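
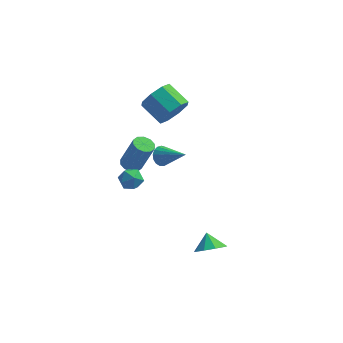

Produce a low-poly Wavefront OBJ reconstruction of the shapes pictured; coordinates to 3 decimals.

v -1.471 2.944 1.583
v -0.78 3.372 2.216
v -1.918 4.184 2.909
v -2.609 3.756 2.277
v -0.884 3.79 1.555
v -2.022 4.602 2.248
v -1.332 3.712 0.911
v -2.47 4.524 1.604
v -1.862 3.184 0.661
v -2.999 3.996 1.354
v -2.162 2.516 0.951
v -3.3 3.328 1.644
v -2.058 2.098 1.612
v -3.196 2.91 2.305
v -1.61 2.176 2.256
v -2.748 2.988 2.949
v -1.081 2.704 2.506
v -2.218 3.516 3.199
v -1.845 0.82 -0.251
v -1.427 1.021 -0.692
v -0.475 0.08 0.711
v -1.442 1.253 -0.493
v -1.548 1.386 -0.238
v -1.723 1.39 0.013
v -1.926 1.262 0.204
v -2.11 1.033 0.291
v -2.234 0.756 0.254
v -2.268 0.492 0.101
v -2.206 0.304 -0.133
v -2.061 0.234 -0.393
v -1.867 0.298 -0.621
v -1.667 0.481 -0.764
v -1.509 0.742 -0.79
v 1.307 -3.522 -3.621
v 2.051 -3.665 -3.173
v 1.013 -2.858 -2.919
v 2.13 -3.216 -3.565
v 1.824 -2.91 -3.984
v 1.277 -2.89 -4.232
v 0.743 -3.166 -4.195
v 0.474 -3.609 -3.889
v 0.594 -4.011 -3.457
v 1.049 -4.184 -3.102
v 1.624 -4.048 -2.99
v -3.579 0.206 -1.984
v -2.928 0.354 -1.626
v -3.732 -0.794 -1.294
v -3.081 -0.646 -0.936
v -3.681 -0.196 -0.832
v -3.586 0.422 -1.258
v -3.074 -0.862 -1.662
v -2.979 -0.244 -2.088
v -2.616 -0.306 -1.427
v -2.991 0.105 -0.914
v -3.669 -0.545 -2.006
v -4.044 -0.134 -1.493
v -3.543 1.11 -1.436
v -3.024 1.411 -1.629
v -2.299 1.351 0.223
v -2.817 1.05 0.416
v -3.285 1.679 -1.519
v -2.559 1.618 0.333
v -3.644 1.729 -1.376
v -2.918 1.669 0.476
v -3.964 1.543 -1.257
v -3.238 1.483 0.595
v -4.124 1.192 -1.206
v -3.398 1.131 0.646
v -4.061 0.809 -1.243
v -3.336 0.749 0.609
v -3.801 0.542 -1.353
v -3.075 0.481 0.499
v -3.442 0.491 -1.496
v -2.716 0.431 0.356
v -3.122 0.677 -1.615
v -2.396 0.617 0.237
v -2.962 1.029 -1.666
v -2.236 0.968 0.186
f 2 1 5
f 2 5 3
f 3 5 6
f 3 6 4
f 5 1 7
f 5 7 6
f 6 7 8
f 6 8 4
f 7 1 9
f 7 9 8
f 8 9 10
f 8 10 4
f 9 1 11
f 9 11 10
f 10 11 12
f 10 12 4
f 11 1 13
f 11 13 12
f 12 13 14
f 12 14 4
f 13 1 15
f 13 15 14
f 14 15 16
f 14 16 4
f 15 1 17
f 15 17 16
f 16 17 18
f 16 18 4
f 17 1 2
f 17 2 18
f 18 2 3
f 18 3 4
f 20 19 22
f 20 22 21
f 22 19 23
f 22 23 21
f 23 19 24
f 23 24 21
f 24 19 25
f 24 25 21
f 25 19 26
f 25 26 21
f 26 19 27
f 26 27 21
f 27 19 28
f 27 28 21
f 28 19 29
f 28 29 21
f 29 19 30
f 29 30 21
f 30 19 31
f 30 31 21
f 31 19 32
f 31 32 21
f 32 19 33
f 32 33 21
f 33 19 20
f 33 20 21
f 35 34 37
f 35 37 36
f 37 34 38
f 37 38 36
f 38 34 39
f 38 39 36
f 39 34 40
f 39 40 36
f 40 34 41
f 40 41 36
f 41 34 42
f 41 42 36
f 42 34 43
f 42 43 36
f 43 34 44
f 43 44 36
f 44 34 35
f 44 35 36
f 45 56 50
f 45 50 46
f 45 46 52
f 45 52 55
f 45 55 56
f 46 50 54
f 50 56 49
f 56 55 47
f 55 52 51
f 52 46 53
f 48 54 49
f 48 49 47
f 48 47 51
f 48 51 53
f 48 53 54
f 49 54 50
f 47 49 56
f 51 47 55
f 53 51 52
f 54 53 46
f 58 57 61
f 58 61 59
f 59 61 62
f 59 62 60
f 61 57 63
f 61 63 62
f 62 63 64
f 62 64 60
f 63 57 65
f 63 65 64
f 64 65 66
f 64 66 60
f 65 57 67
f 65 67 66
f 66 67 68
f 66 68 60
f 67 57 69
f 67 69 68
f 68 69 70
f 68 70 60
f 69 57 71
f 69 71 70
f 70 71 72
f 70 72 60
f 71 57 73
f 71 73 72
f 72 73 74
f 72 74 60
f 73 57 75
f 73 75 74
f 74 75 76
f 74 76 60
f 75 57 77
f 75 77 76
f 76 77 78
f 76 78 60
f 77 57 58
f 77 58 78
f 78 58 59
f 78 59 60



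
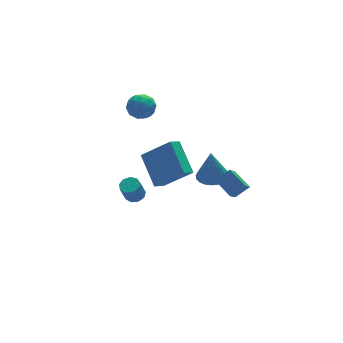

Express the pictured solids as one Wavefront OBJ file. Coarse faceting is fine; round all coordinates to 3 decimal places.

v -3.399 1.885 -4.3
v -2.896 2.072 -4.081
v -3.298 1.863 -2.98
v -3.801 1.675 -3.2
v -3.149 2.375 -4.116
v -3.552 2.166 -3.016
v -3.52 2.448 -4.237
v -3.922 2.239 -3.137
v -3.834 2.258 -4.388
v -4.236 2.049 -3.288
v -3.944 1.893 -4.498
v -4.346 1.684 -3.397
v -3.799 1.524 -4.515
v -4.202 1.315 -3.415
v -3.467 1.324 -4.432
v -3.869 1.115 -3.331
v -3.103 1.386 -4.287
v -3.505 1.177 -3.187
v -2.877 1.681 -4.148
v -3.28 1.472 -3.048
v -0.184 -0.822 -1.833
v 0.668 -0.605 -1.785
v -0.296 -0.798 0.033
v 0.52 -0.295 -1.798
v 0.266 -0.066 -1.816
v -0.057 0.049 -1.837
v -0.4 0.031 -1.857
v -0.709 -0.117 -1.874
v -0.939 -0.372 -1.884
v -1.053 -0.695 -1.887
v -1.036 -1.038 -1.882
v -0.888 -1.348 -1.869
v -0.634 -1.578 -1.851
v -0.311 -1.693 -1.83
v 0.032 -1.675 -1.81
v 0.341 -1.527 -1.793
v 0.571 -1.272 -1.782
v 0.685 -0.948 -1.779
v -2.183 0.903 -3.253
v -2.842 0.642 -2.862
v -2.153 2.661 -2.033
v -2.813 2.4 -1.642
v -0.947 -0.1 -1.838
v -1.607 -0.361 -1.447
v -0.918 1.658 -0.618
v -1.577 1.397 -0.227
v -2.457 4.329 1.604
v -2.006 4.368 0.882
v -2.414 2.952 1.558
v -1.963 2.991 0.836
v -1.613 3.241 1.571
v -1.64 4.092 1.6
v -2.78 3.228 0.84
v -2.807 4.079 0.869
v -2.206 3.687 0.41
v -1.484 3.695 0.863
v -2.936 3.625 1.577
v -2.214 3.633 2.03
v -2.236 4.469 1.247
v -2.184 2.851 1.193
v -1.979 2.998 1.625
v -1.713 3.02 1.201
v -2.02 4.307 1.669
v -1.755 4.33 1.245
v -1.524 3.667 1.65
v -2.665 2.99 1.195
v -2.4 3.013 0.771
v -2.707 4.3 1.239
v -2.441 4.322 0.815
v -2.896 3.653 0.79
v -2.088 4.092 0.546
v -2.062 3.283 0.519
v -2.543 3.422 0.521
v -2.559 3.922 0.538
v -1.663 4.096 0.811
v -1.638 3.287 0.784
v -1.432 3.434 1.216
v -1.448 3.934 1.233
v -1.781 3.697 0.534
v -2.782 4.033 1.656
v -2.757 3.224 1.629
v -2.972 3.386 1.207
v -2.988 3.886 1.224
v -2.358 4.037 1.921
v -2.332 3.228 1.894
v -1.861 3.398 1.902
v -1.877 3.898 1.919
v -2.639 3.623 1.906
v -0.86 -4.164 -0.626
v -0.057 -4.209 -0.066
v -1.205 -3.123 -0.049
v -0.402 -3.167 0.511
v -0.218 -3.473 -1.491
v 0.585 -3.517 -0.931
v -0.563 -2.431 -0.914
v 0.24 -2.476 -0.354
f 2 1 5
f 2 5 3
f 3 5 6
f 3 6 4
f 5 1 7
f 5 7 6
f 6 7 8
f 6 8 4
f 7 1 9
f 7 9 8
f 8 9 10
f 8 10 4
f 9 1 11
f 9 11 10
f 10 11 12
f 10 12 4
f 11 1 13
f 11 13 12
f 12 13 14
f 12 14 4
f 13 1 15
f 13 15 14
f 14 15 16
f 14 16 4
f 15 1 17
f 15 17 16
f 16 17 18
f 16 18 4
f 17 1 19
f 17 19 18
f 18 19 20
f 18 20 4
f 19 1 2
f 19 2 20
f 20 2 3
f 20 3 4
f 22 21 24
f 22 24 23
f 24 21 25
f 24 25 23
f 25 21 26
f 25 26 23
f 26 21 27
f 26 27 23
f 27 21 28
f 27 28 23
f 28 21 29
f 28 29 23
f 29 21 30
f 29 30 23
f 30 21 31
f 30 31 23
f 31 21 32
f 31 32 23
f 32 21 33
f 32 33 23
f 33 21 34
f 33 34 23
f 34 21 35
f 34 35 23
f 35 21 36
f 35 36 23
f 36 21 37
f 36 37 23
f 37 21 38
f 37 38 23
f 38 21 22
f 38 22 23
f 40 42 39
f 43 40 39
f 39 42 41
f 41 43 39
f 40 46 42
f 44 40 43
f 44 46 40
f 42 46 41
f 45 43 41
f 41 46 45
f 45 44 43
f 46 44 45
f 47 84 63
f 84 58 87
f 63 87 52
f 84 87 63
f 47 63 59
f 63 52 64
f 59 64 48
f 63 64 59
f 47 59 68
f 59 48 69
f 68 69 54
f 59 69 68
f 47 68 80
f 68 54 83
f 80 83 57
f 68 83 80
f 47 80 84
f 80 57 88
f 84 88 58
f 80 88 84
f 48 64 75
f 64 52 78
f 75 78 56
f 64 78 75
f 52 87 65
f 87 58 86
f 65 86 51
f 87 86 65
f 58 88 85
f 88 57 81
f 85 81 49
f 88 81 85
f 57 83 82
f 83 54 70
f 82 70 53
f 83 70 82
f 54 69 74
f 69 48 71
f 74 71 55
f 69 71 74
f 50 76 62
f 76 56 77
f 62 77 51
f 76 77 62
f 50 62 60
f 62 51 61
f 60 61 49
f 62 61 60
f 50 60 67
f 60 49 66
f 67 66 53
f 60 66 67
f 50 67 72
f 67 53 73
f 72 73 55
f 67 73 72
f 50 72 76
f 72 55 79
f 76 79 56
f 72 79 76
f 51 77 65
f 77 56 78
f 65 78 52
f 77 78 65
f 49 61 85
f 61 51 86
f 85 86 58
f 61 86 85
f 53 66 82
f 66 49 81
f 82 81 57
f 66 81 82
f 55 73 74
f 73 53 70
f 74 70 54
f 73 70 74
f 56 79 75
f 79 55 71
f 75 71 48
f 79 71 75
f 90 92 89
f 93 90 89
f 89 92 91
f 91 93 89
f 90 96 92
f 94 90 93
f 94 96 90
f 92 96 91
f 95 93 91
f 91 96 95
f 95 94 93
f 96 94 95



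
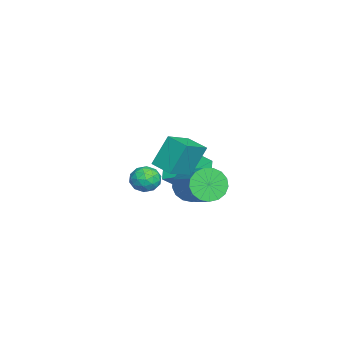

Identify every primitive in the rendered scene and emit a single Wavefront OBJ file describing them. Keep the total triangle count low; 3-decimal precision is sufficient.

v -2.91 -0.93 -2.342
v -2.623 -1.363 -1.763
v -3.937 -1.657 -2.377
v -3.65 -2.09 -1.798
v -3.878 -1.359 -1.66
v -3.243 -0.91 -1.639
v -3.317 -2.11 -2.501
v -2.682 -1.661 -2.48
v -2.874 -2.093 -1.861
v -3.221 -1.628 -1.342
v -3.339 -1.392 -2.798
v -3.686 -0.927 -2.279
v -2.676 -1.082 -2.05
v -3.884 -1.938 -2.09
v -4.018 -1.508 -2.009
v -3.849 -1.762 -1.669
v -3.041 -0.816 -1.977
v -2.872 -1.071 -1.636
v -3.609 -1.068 -1.576
v -3.688 -1.949 -2.504
v -3.519 -2.204 -2.163
v -2.711 -1.258 -2.471
v -2.542 -1.512 -2.131
v -2.951 -1.952 -2.564
v -2.655 -1.766 -1.767
v -3.259 -2.194 -1.787
v -3.063 -2.205 -2.201
v -2.69 -1.941 -2.188
v -2.859 -1.493 -1.462
v -3.462 -1.921 -1.482
v -3.596 -1.491 -1.401
v -3.223 -1.227 -1.389
v -3.007 -1.922 -1.519
v -3.098 -1.099 -2.658
v -3.701 -1.527 -2.678
v -3.337 -1.793 -2.751
v -2.964 -1.529 -2.739
v -3.301 -0.826 -2.353
v -3.905 -1.254 -2.373
v -3.87 -1.079 -1.952
v -3.497 -0.815 -1.939
v -3.553 -1.098 -2.621
v 0.733 1.117 -0.17
v 1.309 0.822 -0.796
v 2.643 1.727 0.005
v 2.067 2.023 0.63
v 1.158 1.19 -0.96
v 2.492 2.095 -0.16
v 0.91 1.542 -0.944
v 2.243 2.447 -0.143
v 0.621 1.796 -0.751
v 1.955 2.701 0.05
v 0.358 1.895 -0.424
v 1.691 2.8 0.376
v 0.181 1.816 -0.04
v 1.514 2.721 0.761
v 0.13 1.576 0.315
v 1.464 2.482 1.116
v 0.218 1.232 0.558
v 1.551 2.137 1.359
v 0.423 0.861 0.635
v 1.757 1.767 1.436
v 0.7 0.549 0.527
v 2.034 1.455 1.328
v 0.984 0.367 0.259
v 2.318 1.273 1.06
v 1.211 0.357 -0.107
v 2.545 1.263 0.694
v 1.328 0.521 -0.488
v 2.662 1.427 0.313
v -3.455 0.582 -1.037
v -2.182 -0.452 0.354
v -3.135 1.545 -0.614
v -1.862 0.512 0.777
v -2.178 0.648 -2.157
v -0.905 -0.385 -0.766
v -1.858 1.612 -1.734
v -0.585 0.578 -0.343
v 1.426 0.386 1.329
v 1.009 1.013 2.775
v 2.052 1.257 1.132
v 1.635 1.884 2.578
v 2.585 -0.304 1.962
v 2.168 0.323 3.408
v 3.211 0.567 1.765
v 2.794 1.194 3.211
f 1 38 17
f 38 12 41
f 17 41 6
f 38 41 17
f 1 17 13
f 17 6 18
f 13 18 2
f 17 18 13
f 1 13 22
f 13 2 23
f 22 23 8
f 13 23 22
f 1 22 34
f 22 8 37
f 34 37 11
f 22 37 34
f 1 34 38
f 34 11 42
f 38 42 12
f 34 42 38
f 2 18 29
f 18 6 32
f 29 32 10
f 18 32 29
f 6 41 19
f 41 12 40
f 19 40 5
f 41 40 19
f 12 42 39
f 42 11 35
f 39 35 3
f 42 35 39
f 11 37 36
f 37 8 24
f 36 24 7
f 37 24 36
f 8 23 28
f 23 2 25
f 28 25 9
f 23 25 28
f 4 30 16
f 30 10 31
f 16 31 5
f 30 31 16
f 4 16 14
f 16 5 15
f 14 15 3
f 16 15 14
f 4 14 21
f 14 3 20
f 21 20 7
f 14 20 21
f 4 21 26
f 21 7 27
f 26 27 9
f 21 27 26
f 4 26 30
f 26 9 33
f 30 33 10
f 26 33 30
f 5 31 19
f 31 10 32
f 19 32 6
f 31 32 19
f 3 15 39
f 15 5 40
f 39 40 12
f 15 40 39
f 7 20 36
f 20 3 35
f 36 35 11
f 20 35 36
f 9 27 28
f 27 7 24
f 28 24 8
f 27 24 28
f 10 33 29
f 33 9 25
f 29 25 2
f 33 25 29
f 44 43 47
f 44 47 45
f 45 47 48
f 45 48 46
f 47 43 49
f 47 49 48
f 48 49 50
f 48 50 46
f 49 43 51
f 49 51 50
f 50 51 52
f 50 52 46
f 51 43 53
f 51 53 52
f 52 53 54
f 52 54 46
f 53 43 55
f 53 55 54
f 54 55 56
f 54 56 46
f 55 43 57
f 55 57 56
f 56 57 58
f 56 58 46
f 57 43 59
f 57 59 58
f 58 59 60
f 58 60 46
f 59 43 61
f 59 61 60
f 60 61 62
f 60 62 46
f 61 43 63
f 61 63 62
f 62 63 64
f 62 64 46
f 63 43 65
f 63 65 64
f 64 65 66
f 64 66 46
f 65 43 67
f 65 67 66
f 66 67 68
f 66 68 46
f 67 43 69
f 67 69 68
f 68 69 70
f 68 70 46
f 69 43 44
f 69 44 70
f 70 44 45
f 70 45 46
f 72 74 71
f 75 72 71
f 71 74 73
f 73 75 71
f 72 78 74
f 76 72 75
f 76 78 72
f 74 78 73
f 77 75 73
f 73 78 77
f 77 76 75
f 78 76 77
f 80 82 79
f 83 80 79
f 79 82 81
f 81 83 79
f 80 86 82
f 84 80 83
f 84 86 80
f 82 86 81
f 85 83 81
f 81 86 85
f 85 84 83
f 86 84 85



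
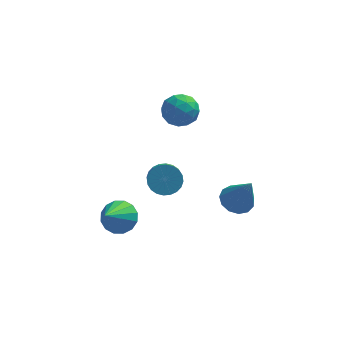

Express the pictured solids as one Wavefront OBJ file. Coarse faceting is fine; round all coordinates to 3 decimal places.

v -1.257 4.446 -2.249
v -0.461 4.398 -2.314
v -0.447 3.126 -1.217
v -1.243 3.174 -1.151
v -0.491 4.601 -2.079
v -0.477 3.329 -0.981
v -0.637 4.78 -1.869
v -0.623 3.508 -0.772
v -0.878 4.908 -1.718
v -0.864 3.637 -0.62
v -1.176 4.966 -1.647
v -1.162 3.695 -0.549
v -1.487 4.945 -1.667
v -1.473 3.673 -0.57
v -1.763 4.848 -1.777
v -1.749 3.576 -0.679
v -1.961 4.689 -1.958
v -1.947 3.417 -0.86
v -2.053 4.494 -2.183
v -2.039 3.222 -1.086
v -2.023 4.291 -2.419
v -2.009 3.019 -1.321
v -1.877 4.112 -2.628
v -1.863 2.84 -1.531
v -1.636 3.983 -2.78
v -1.622 2.712 -1.682
v -1.338 3.925 -2.851
v -1.324 2.654 -1.753
v -1.027 3.947 -2.83
v -1.013 2.675 -1.733
v -0.751 4.044 -2.721
v -0.737 2.772 -1.623
v -0.553 4.203 -2.54
v -0.539 2.931 -1.442
v -3.264 1.98 -2.628
v -2.456 1.952 -2.307
v -3.856 0.7 -1.252
v -2.659 2.286 -2.083
v -3.024 2.538 -2.005
v -3.453 2.641 -2.094
v -3.832 2.566 -2.326
v -4.059 2.335 -2.639
v -4.072 2.009 -2.949
v -3.87 1.675 -3.173
v -3.505 1.422 -3.25
v -3.075 1.32 -3.161
v -2.697 1.394 -2.929
v -2.47 1.626 -2.616
v -0.916 4.487 3.521
v -0.336 4.573 2.846
v -0.804 3.047 3.434
v -0.224 3.133 2.759
v 0.012 3.379 3.586
v -0.057 4.269 3.639
v -1.083 3.351 2.641
v -1.152 4.241 2.694
v -0.439 3.871 2.302
v 0.238 3.888 2.886
v -1.378 3.732 3.394
v -0.701 3.749 3.978
v -0.636 4.656 3.191
v -0.504 2.964 3.089
v -0.366 3.109 3.574
v -0.025 3.159 3.178
v -0.472 4.477 3.657
v -0.131 4.528 3.261
v 0.073 3.826 3.695
v -1.009 3.092 3.019
v -0.668 3.143 2.623
v -1.115 4.461 3.102
v -0.774 4.511 2.706
v -1.213 3.794 2.585
v -0.355 4.294 2.475
v -0.29 3.448 2.424
v -0.794 3.576 2.354
v -0.835 4.099 2.386
v 0.042 4.304 2.818
v 0.108 3.458 2.767
v 0.247 3.603 3.253
v 0.206 4.125 3.284
v -0.018 3.892 2.499
v -1.248 4.162 3.513
v -1.182 3.316 3.462
v -1.346 3.495 2.996
v -1.387 4.017 3.027
v -0.85 4.172 3.856
v -0.785 3.326 3.805
v -0.305 3.521 3.894
v -0.346 4.044 3.926
v -1.122 3.728 3.781
v 1.781 0.85 -0.357
v 2.224 0.296 -0.704
v 2.339 0.21 1.377
v 2.485 0.653 -0.656
v 2.522 1.073 -0.513
v 2.324 1.422 -0.321
v 1.953 1.589 -0.14
v 1.528 1.522 -0.027
v 1.183 1.241 -0.02
v 1.027 0.836 -0.119
v 1.111 0.435 -0.294
v 1.408 0.166 -0.489
v 1.823 0.114 -0.641
f 2 1 5
f 2 5 3
f 3 5 6
f 3 6 4
f 5 1 7
f 5 7 6
f 6 7 8
f 6 8 4
f 7 1 9
f 7 9 8
f 8 9 10
f 8 10 4
f 9 1 11
f 9 11 10
f 10 11 12
f 10 12 4
f 11 1 13
f 11 13 12
f 12 13 14
f 12 14 4
f 13 1 15
f 13 15 14
f 14 15 16
f 14 16 4
f 15 1 17
f 15 17 16
f 16 17 18
f 16 18 4
f 17 1 19
f 17 19 18
f 18 19 20
f 18 20 4
f 19 1 21
f 19 21 20
f 20 21 22
f 20 22 4
f 21 1 23
f 21 23 22
f 22 23 24
f 22 24 4
f 23 1 25
f 23 25 24
f 24 25 26
f 24 26 4
f 25 1 27
f 25 27 26
f 26 27 28
f 26 28 4
f 27 1 29
f 27 29 28
f 28 29 30
f 28 30 4
f 29 1 31
f 29 31 30
f 30 31 32
f 30 32 4
f 31 1 33
f 31 33 32
f 32 33 34
f 32 34 4
f 33 1 2
f 33 2 34
f 34 2 3
f 34 3 4
f 36 35 38
f 36 38 37
f 38 35 39
f 38 39 37
f 39 35 40
f 39 40 37
f 40 35 41
f 40 41 37
f 41 35 42
f 41 42 37
f 42 35 43
f 42 43 37
f 43 35 44
f 43 44 37
f 44 35 45
f 44 45 37
f 45 35 46
f 45 46 37
f 46 35 47
f 46 47 37
f 47 35 48
f 47 48 37
f 48 35 36
f 48 36 37
f 49 86 65
f 86 60 89
f 65 89 54
f 86 89 65
f 49 65 61
f 65 54 66
f 61 66 50
f 65 66 61
f 49 61 70
f 61 50 71
f 70 71 56
f 61 71 70
f 49 70 82
f 70 56 85
f 82 85 59
f 70 85 82
f 49 82 86
f 82 59 90
f 86 90 60
f 82 90 86
f 50 66 77
f 66 54 80
f 77 80 58
f 66 80 77
f 54 89 67
f 89 60 88
f 67 88 53
f 89 88 67
f 60 90 87
f 90 59 83
f 87 83 51
f 90 83 87
f 59 85 84
f 85 56 72
f 84 72 55
f 85 72 84
f 56 71 76
f 71 50 73
f 76 73 57
f 71 73 76
f 52 78 64
f 78 58 79
f 64 79 53
f 78 79 64
f 52 64 62
f 64 53 63
f 62 63 51
f 64 63 62
f 52 62 69
f 62 51 68
f 69 68 55
f 62 68 69
f 52 69 74
f 69 55 75
f 74 75 57
f 69 75 74
f 52 74 78
f 74 57 81
f 78 81 58
f 74 81 78
f 53 79 67
f 79 58 80
f 67 80 54
f 79 80 67
f 51 63 87
f 63 53 88
f 87 88 60
f 63 88 87
f 55 68 84
f 68 51 83
f 84 83 59
f 68 83 84
f 57 75 76
f 75 55 72
f 76 72 56
f 75 72 76
f 58 81 77
f 81 57 73
f 77 73 50
f 81 73 77
f 92 91 94
f 92 94 93
f 94 91 95
f 94 95 93
f 95 91 96
f 95 96 93
f 96 91 97
f 96 97 93
f 97 91 98
f 97 98 93
f 98 91 99
f 98 99 93
f 99 91 100
f 99 100 93
f 100 91 101
f 100 101 93
f 101 91 102
f 101 102 93
f 102 91 103
f 102 103 93
f 103 91 92
f 103 92 93



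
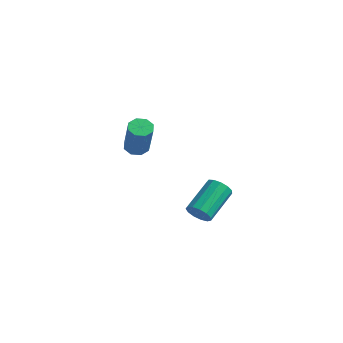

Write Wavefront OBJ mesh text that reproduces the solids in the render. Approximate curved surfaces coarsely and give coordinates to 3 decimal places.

v -2.433 0.14 -2.162
v -2.14 0.438 -2.711
v -2.235 2.198 -1.807
v -2.527 1.9 -1.258
v -2.524 0.449 -2.772
v -2.619 2.208 -1.868
v -2.879 0.362 -2.639
v -2.974 2.121 -1.736
v -3.092 0.204 -2.355
v -3.187 1.963 -1.451
v -3.096 0.026 -2.009
v -3.191 1.785 -1.105
v -2.889 -0.115 -1.712
v -2.984 1.644 -0.808
v -2.537 -0.176 -1.558
v -2.632 1.583 -0.654
v -2.152 -0.136 -1.595
v -2.247 1.623 -0.691
v -1.856 -0.008 -1.812
v -1.951 1.751 -0.909
v -1.743 0.167 -2.141
v -1.838 1.926 -1.237
v -1.849 0.333 -2.476
v -1.944 2.092 -1.572
v -4.211 -2.165 2.922
v -3.902 -1.639 2.95
v -3.26 -2.11 4.686
v -3.569 -2.635 4.658
v -4.335 -1.601 3.121
v -3.693 -2.072 4.857
v -4.696 -1.893 3.175
v -4.053 -2.364 4.911
v -4.772 -2.344 3.081
v -4.13 -2.815 4.817
v -4.52 -2.69 2.894
v -3.878 -3.161 4.63
v -4.087 -2.728 2.723
v -3.445 -3.199 4.459
v -3.727 -2.436 2.669
v -3.084 -2.907 4.405
v -3.65 -1.985 2.763
v -3.008 -2.456 4.499
f 2 1 5
f 2 5 3
f 3 5 6
f 3 6 4
f 5 1 7
f 5 7 6
f 6 7 8
f 6 8 4
f 7 1 9
f 7 9 8
f 8 9 10
f 8 10 4
f 9 1 11
f 9 11 10
f 10 11 12
f 10 12 4
f 11 1 13
f 11 13 12
f 12 13 14
f 12 14 4
f 13 1 15
f 13 15 14
f 14 15 16
f 14 16 4
f 15 1 17
f 15 17 16
f 16 17 18
f 16 18 4
f 17 1 19
f 17 19 18
f 18 19 20
f 18 20 4
f 19 1 21
f 19 21 20
f 20 21 22
f 20 22 4
f 21 1 23
f 21 23 22
f 22 23 24
f 22 24 4
f 23 1 2
f 23 2 24
f 24 2 3
f 24 3 4
f 26 25 29
f 26 29 27
f 27 29 30
f 27 30 28
f 29 25 31
f 29 31 30
f 30 31 32
f 30 32 28
f 31 25 33
f 31 33 32
f 32 33 34
f 32 34 28
f 33 25 35
f 33 35 34
f 34 35 36
f 34 36 28
f 35 25 37
f 35 37 36
f 36 37 38
f 36 38 28
f 37 25 39
f 37 39 38
f 38 39 40
f 38 40 28
f 39 25 41
f 39 41 40
f 40 41 42
f 40 42 28
f 41 25 26
f 41 26 42
f 42 26 27
f 42 27 28



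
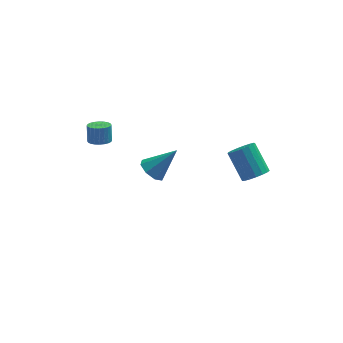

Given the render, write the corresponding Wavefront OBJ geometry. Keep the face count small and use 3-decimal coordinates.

v -0.707 2.407 -4.354
v -0.254 3.039 -4.845
v 0.787 2.553 -2.786
v -0.733 3.324 -4.415
v -1.197 3.072 -3.949
v -1.374 2.43 -3.72
v -1.16 1.774 -3.863
v -0.681 1.489 -4.293
v -0.217 1.741 -4.758
v -0.04 2.383 -4.987
v -3.751 2.045 -0.643
v -3.132 1.739 -0.529
v -3.089 2.21 0.497
v -3.709 2.515 0.383
v -3.055 1.976 -0.641
v -3.012 2.447 0.386
v -3.084 2.224 -0.753
v -3.041 2.694 0.273
v -3.214 2.444 -0.849
v -3.171 2.914 0.178
v -3.426 2.603 -0.913
v -3.384 3.074 0.114
v -3.688 2.677 -0.936
v -3.645 3.148 0.09
v -3.96 2.655 -0.915
v -3.917 3.126 0.112
v -4.199 2.54 -0.852
v -4.157 3.011 0.174
v -4.371 2.35 -0.757
v -4.328 2.821 0.269
v -4.448 2.113 -0.646
v -4.405 2.584 0.381
v -4.419 1.866 -0.533
v -4.376 2.336 0.493
v -4.289 1.646 -0.438
v -4.246 2.116 0.589
v -4.076 1.486 -0.374
v -4.034 1.957 0.653
v -3.815 1.412 -0.35
v -3.772 1.883 0.676
v -3.543 1.434 -0.372
v -3.5 1.905 0.655
v -3.303 1.549 -0.434
v -3.261 2.02 0.592
v 4.261 -3.247 0.169
v 5.029 -2.937 0.218
v 4.427 -1.662 1.58
v 3.659 -1.973 1.531
v 4.856 -2.718 -0.064
v 4.254 -1.443 1.298
v 4.546 -2.619 -0.293
v 3.944 -1.345 1.069
v 4.171 -2.665 -0.416
v 3.569 -1.39 0.946
v 3.817 -2.844 -0.405
v 3.215 -1.57 0.957
v 3.564 -3.116 -0.262
v 2.962 -1.841 1.1
v 3.471 -3.417 -0.021
v 2.869 -2.143 1.341
v 3.559 -3.68 0.264
v 2.957 -2.405 1.626
v 3.808 -3.844 0.527
v 3.206 -2.569 1.889
v 4.16 -3.871 0.708
v 3.559 -2.596 2.07
v 4.536 -3.755 0.766
v 3.934 -2.48 2.127
v 4.849 -3.523 0.687
v 4.247 -2.248 2.048
v 5.027 -3.228 0.489
v 4.425 -1.953 1.851
f 2 1 4
f 2 4 3
f 4 1 5
f 4 5 3
f 5 1 6
f 5 6 3
f 6 1 7
f 6 7 3
f 7 1 8
f 7 8 3
f 8 1 9
f 8 9 3
f 9 1 10
f 9 10 3
f 10 1 2
f 10 2 3
f 12 11 15
f 12 15 13
f 13 15 16
f 13 16 14
f 15 11 17
f 15 17 16
f 16 17 18
f 16 18 14
f 17 11 19
f 17 19 18
f 18 19 20
f 18 20 14
f 19 11 21
f 19 21 20
f 20 21 22
f 20 22 14
f 21 11 23
f 21 23 22
f 22 23 24
f 22 24 14
f 23 11 25
f 23 25 24
f 24 25 26
f 24 26 14
f 25 11 27
f 25 27 26
f 26 27 28
f 26 28 14
f 27 11 29
f 27 29 28
f 28 29 30
f 28 30 14
f 29 11 31
f 29 31 30
f 30 31 32
f 30 32 14
f 31 11 33
f 31 33 32
f 32 33 34
f 32 34 14
f 33 11 35
f 33 35 34
f 34 35 36
f 34 36 14
f 35 11 37
f 35 37 36
f 36 37 38
f 36 38 14
f 37 11 39
f 37 39 38
f 38 39 40
f 38 40 14
f 39 11 41
f 39 41 40
f 40 41 42
f 40 42 14
f 41 11 43
f 41 43 42
f 42 43 44
f 42 44 14
f 43 11 12
f 43 12 44
f 44 12 13
f 44 13 14
f 46 45 49
f 46 49 47
f 47 49 50
f 47 50 48
f 49 45 51
f 49 51 50
f 50 51 52
f 50 52 48
f 51 45 53
f 51 53 52
f 52 53 54
f 52 54 48
f 53 45 55
f 53 55 54
f 54 55 56
f 54 56 48
f 55 45 57
f 55 57 56
f 56 57 58
f 56 58 48
f 57 45 59
f 57 59 58
f 58 59 60
f 58 60 48
f 59 45 61
f 59 61 60
f 60 61 62
f 60 62 48
f 61 45 63
f 61 63 62
f 62 63 64
f 62 64 48
f 63 45 65
f 63 65 64
f 64 65 66
f 64 66 48
f 65 45 67
f 65 67 66
f 66 67 68
f 66 68 48
f 67 45 69
f 67 69 68
f 68 69 70
f 68 70 48
f 69 45 71
f 69 71 70
f 70 71 72
f 70 72 48
f 71 45 46
f 71 46 72
f 72 46 47
f 72 47 48



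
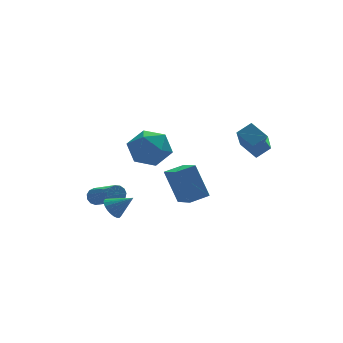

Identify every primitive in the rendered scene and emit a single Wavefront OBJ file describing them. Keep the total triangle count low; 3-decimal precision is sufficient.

v -3.372 4.535 -4.044
v -2.959 4.46 -4.383
v -2.434 2.61 -3.335
v -2.848 2.685 -2.996
v -2.85 4.623 -4.15
v -2.326 2.773 -3.102
v -2.907 4.758 -3.883
v -2.383 2.907 -2.836
v -3.112 4.822 -3.667
v -2.588 2.971 -2.62
v -3.399 4.795 -3.571
v -2.875 2.945 -2.524
v -3.678 4.686 -3.625
v -3.154 2.835 -2.578
v -3.86 4.528 -3.812
v -3.336 2.678 -2.764
v -3.886 4.373 -4.072
v -3.362 2.523 -3.025
v -3.75 4.27 -4.324
v -3.226 2.419 -3.276
v -3.493 4.25 -4.486
v -2.969 2.4 -3.439
v -3.198 4.322 -4.508
v -2.674 2.471 -3.461
v -0.796 -2.328 -1.417
v -1.249 -1.595 0.333
v -0.946 -1.03 -1.999
v -1.398 -0.297 -0.25
v 0.258 -2.123 -1.23
v -0.194 -1.39 0.519
v 0.109 -0.825 -1.813
v -0.344 -0.092 -0.063
v -3.71 0.615 -2.809
v -3.48 0.221 -3.3
v -2.79 0.185 -2.031
v -3.342 0.44 -3.341
v -3.261 0.685 -3.302
v -3.248 0.92 -3.187
v -3.305 1.108 -3.015
v -3.424 1.221 -2.812
v -3.587 1.242 -2.608
v -3.768 1.168 -2.435
v -3.941 1.009 -2.319
v -4.078 0.791 -2.277
v -4.159 0.546 -2.317
v -4.172 0.311 -2.431
v -4.115 0.123 -2.603
v -3.996 0.009 -2.807
v -3.833 -0.012 -3.01
v -3.652 0.063 -3.183
v 1.941 -3.3 2.365
v 1.487 -2.357 2.889
v 2.54 -2.254 1.002
v 2.087 -1.311 1.526
v 2.733 -3.169 2.814
v 2.28 -2.226 3.338
v 3.333 -2.123 1.451
v 2.879 -1.18 1.975
v -2.664 -0.226 1.704
v -2.005 -0.91 1.025
v -2.835 -1.63 2.955
v -2.176 -2.314 2.276
v -1.698 -1.4 2.823
v -1.593 -0.532 2.05
v -3.247 -2.008 1.93
v -3.142 -1.14 1.157
v -2.366 -2.011 1.165
v -1.408 -1.636 1.717
v -3.432 -0.904 2.263
v -2.474 -0.529 2.815
f 2 1 5
f 2 5 3
f 3 5 6
f 3 6 4
f 5 1 7
f 5 7 6
f 6 7 8
f 6 8 4
f 7 1 9
f 7 9 8
f 8 9 10
f 8 10 4
f 9 1 11
f 9 11 10
f 10 11 12
f 10 12 4
f 11 1 13
f 11 13 12
f 12 13 14
f 12 14 4
f 13 1 15
f 13 15 14
f 14 15 16
f 14 16 4
f 15 1 17
f 15 17 16
f 16 17 18
f 16 18 4
f 17 1 19
f 17 19 18
f 18 19 20
f 18 20 4
f 19 1 21
f 19 21 20
f 20 21 22
f 20 22 4
f 21 1 23
f 21 23 22
f 22 23 24
f 22 24 4
f 23 1 2
f 23 2 24
f 24 2 3
f 24 3 4
f 26 28 25
f 29 26 25
f 25 28 27
f 27 29 25
f 26 32 28
f 30 26 29
f 30 32 26
f 28 32 27
f 31 29 27
f 27 32 31
f 31 30 29
f 32 30 31
f 34 33 36
f 34 36 35
f 36 33 37
f 36 37 35
f 37 33 38
f 37 38 35
f 38 33 39
f 38 39 35
f 39 33 40
f 39 40 35
f 40 33 41
f 40 41 35
f 41 33 42
f 41 42 35
f 42 33 43
f 42 43 35
f 43 33 44
f 43 44 35
f 44 33 45
f 44 45 35
f 45 33 46
f 45 46 35
f 46 33 47
f 46 47 35
f 47 33 48
f 47 48 35
f 48 33 49
f 48 49 35
f 49 33 50
f 49 50 35
f 50 33 34
f 50 34 35
f 52 54 51
f 55 52 51
f 51 54 53
f 53 55 51
f 52 58 54
f 56 52 55
f 56 58 52
f 54 58 53
f 57 55 53
f 53 58 57
f 57 56 55
f 58 56 57
f 59 70 64
f 59 64 60
f 59 60 66
f 59 66 69
f 59 69 70
f 60 64 68
f 64 70 63
f 70 69 61
f 69 66 65
f 66 60 67
f 62 68 63
f 62 63 61
f 62 61 65
f 62 65 67
f 62 67 68
f 63 68 64
f 61 63 70
f 65 61 69
f 67 65 66
f 68 67 60



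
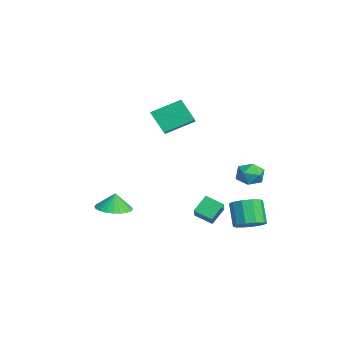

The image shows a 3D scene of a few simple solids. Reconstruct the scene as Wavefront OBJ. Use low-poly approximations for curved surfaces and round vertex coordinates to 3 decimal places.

v 1.959 3.922 0.085
v 2.389 3.707 0.775
v 1.011 2.993 0.385
v 1.441 2.778 1.075
v 1.064 3.529 1.032
v 1.65 4.103 0.846
v 1.75 2.597 0.314
v 2.336 3.171 0.128
v 2.26 2.888 0.916
v 1.836 3.464 1.36
v 1.564 3.236 -0.2
v 1.14 3.812 0.244
v -4.463 -0.836 2.844
v -2.526 -1.188 3.684
v -4.512 0.817 3.65
v -2.576 0.466 4.49
v -3.804 -0.206 1.59
v -1.868 -0.557 2.43
v -3.854 1.448 2.396
v -1.917 1.096 3.236
v 0.583 -3.553 -1.842
v 1.548 -3.329 -1.84
v 0.557 -3.447 -0.818
v 1.389 -2.979 -1.881
v 1.107 -2.717 -1.915
v 0.746 -2.582 -1.939
v 0.36 -2.595 -1.948
v 0.008 -2.754 -1.94
v -0.256 -3.034 -1.918
v -0.393 -3.394 -1.884
v -0.381 -3.778 -1.844
v -0.222 -4.128 -1.803
v 0.06 -4.39 -1.769
v 0.421 -4.525 -1.745
v 0.807 -4.512 -1.736
v 1.159 -4.353 -1.744
v 1.423 -4.072 -1.766
v 1.56 -3.713 -1.8
v 2.157 3.284 -2.86
v 2.641 3.933 -2.512
v 1.786 3.884 -1.232
v 1.303 3.236 -1.58
v 2.225 4.158 -2.781
v 1.37 4.109 -1.501
v 1.784 4.05 -3.08
v 0.929 4.001 -1.8
v 1.485 3.65 -3.295
v 0.63 3.601 -2.015
v 1.443 3.11 -3.344
v 0.588 3.061 -2.064
v 1.674 2.636 -3.208
v 0.819 2.587 -1.928
v 2.09 2.411 -2.939
v 1.235 2.362 -1.659
v 2.531 2.519 -2.64
v 1.676 2.47 -1.36
v 2.83 2.919 -2.425
v 1.975 2.87 -1.145
v 2.872 3.459 -2.376
v 2.017 3.41 -1.096
v 2.444 1.879 -1.503
v 1.96 1.047 -1.06
v 3.746 1.615 -0.576
v 3.261 0.782 -0.133
v 2.879 1.198 -2.307
v 2.394 0.365 -1.864
v 4.18 0.933 -1.38
v 3.696 0.101 -0.937
f 1 12 6
f 1 6 2
f 1 2 8
f 1 8 11
f 1 11 12
f 2 6 10
f 6 12 5
f 12 11 3
f 11 8 7
f 8 2 9
f 4 10 5
f 4 5 3
f 4 3 7
f 4 7 9
f 4 9 10
f 5 10 6
f 3 5 12
f 7 3 11
f 9 7 8
f 10 9 2
f 14 16 13
f 17 14 13
f 13 16 15
f 15 17 13
f 14 20 16
f 18 14 17
f 18 20 14
f 16 20 15
f 19 17 15
f 15 20 19
f 19 18 17
f 20 18 19
f 22 21 24
f 22 24 23
f 24 21 25
f 24 25 23
f 25 21 26
f 25 26 23
f 26 21 27
f 26 27 23
f 27 21 28
f 27 28 23
f 28 21 29
f 28 29 23
f 29 21 30
f 29 30 23
f 30 21 31
f 30 31 23
f 31 21 32
f 31 32 23
f 32 21 33
f 32 33 23
f 33 21 34
f 33 34 23
f 34 21 35
f 34 35 23
f 35 21 36
f 35 36 23
f 36 21 37
f 36 37 23
f 37 21 38
f 37 38 23
f 38 21 22
f 38 22 23
f 40 39 43
f 40 43 41
f 41 43 44
f 41 44 42
f 43 39 45
f 43 45 44
f 44 45 46
f 44 46 42
f 45 39 47
f 45 47 46
f 46 47 48
f 46 48 42
f 47 39 49
f 47 49 48
f 48 49 50
f 48 50 42
f 49 39 51
f 49 51 50
f 50 51 52
f 50 52 42
f 51 39 53
f 51 53 52
f 52 53 54
f 52 54 42
f 53 39 55
f 53 55 54
f 54 55 56
f 54 56 42
f 55 39 57
f 55 57 56
f 56 57 58
f 56 58 42
f 57 39 59
f 57 59 58
f 58 59 60
f 58 60 42
f 59 39 40
f 59 40 60
f 60 40 41
f 60 41 42
f 62 64 61
f 65 62 61
f 61 64 63
f 63 65 61
f 62 68 64
f 66 62 65
f 66 68 62
f 64 68 63
f 67 65 63
f 63 68 67
f 67 66 65
f 68 66 67



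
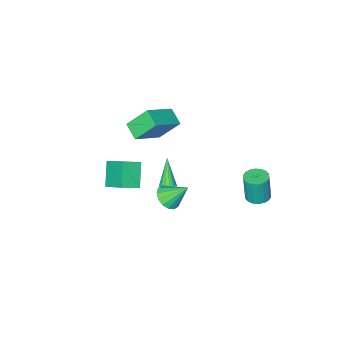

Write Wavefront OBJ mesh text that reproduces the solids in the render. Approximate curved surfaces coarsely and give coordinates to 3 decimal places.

v -0.064 -3.301 -4.598
v -0.84 -4.188 -3.359
v -0.118 -1.846 -3.591
v -0.894 -2.734 -2.352
v 1.014 -3.586 -4.128
v 0.238 -4.474 -2.889
v 0.96 -2.132 -3.121
v 0.184 -3.019 -1.882
v 1.462 2.794 0.192
v 2.155 3.207 0.268
v 0.818 3.666 1.328
v 1.933 3.417 -0.02
v 1.586 3.461 -0.25
v 1.205 3.325 -0.362
v 0.893 3.047 -0.325
v 0.734 2.702 -0.15
v 0.769 2.38 0.117
v 0.991 2.17 0.404
v 1.338 2.127 0.635
v 1.719 2.262 0.747
v 2.031 2.54 0.71
v 2.19 2.886 0.535
v -1.431 -0.978 -3.537
v -1.091 -0.794 -3.205
v -2.189 -2.022 -2.183
v -1.278 -0.638 -3.189
v -1.501 -0.56 -3.253
v -1.707 -0.578 -3.383
v -1.85 -0.687 -3.547
v -1.897 -0.864 -3.71
v -1.838 -1.066 -3.832
v -1.685 -1.248 -3.887
v -1.474 -1.369 -3.862
v -1.253 -1.4 -3.762
v -1.073 -1.334 -3.611
v -0.975 -1.187 -3.443
v -0.982 -0.992 -3.296
v -3.768 4.027 -1.937
v -3.136 4.371 -1.965
v -3.02 4.298 -0.21
v -3.652 3.953 -0.183
v -3.347 4.611 -1.941
v -3.231 4.538 -0.186
v -3.641 4.735 -1.916
v -3.526 4.662 -0.162
v -3.961 4.719 -1.896
v -3.845 4.646 -0.141
v -4.242 4.566 -1.884
v -4.126 4.493 -0.129
v -4.429 4.306 -1.882
v -4.313 4.233 -0.127
v -4.486 3.99 -1.891
v -4.37 3.917 -0.137
v -4.4 3.682 -1.91
v -4.284 3.609 -0.155
v -4.189 3.442 -1.934
v -4.073 3.369 -0.179
v -3.894 3.318 -1.958
v -3.779 3.245 -0.204
v -3.575 3.334 -1.979
v -3.459 3.261 -0.224
v -3.294 3.487 -1.991
v -3.178 3.414 -0.236
v -3.107 3.747 -1.993
v -2.991 3.674 -0.238
v -3.05 4.063 -1.983
v -2.934 3.99 -0.229
v -1.523 -1.844 0.237
v -1.691 -2.852 0.742
v -2.364 -1.042 1.559
v -2.533 -2.05 2.064
v 0.313 -1.63 1.276
v 0.144 -2.638 1.781
v -0.529 -0.828 2.598
v -0.697 -1.836 3.103
f 2 4 1
f 5 2 1
f 1 4 3
f 3 5 1
f 2 8 4
f 6 2 5
f 6 8 2
f 4 8 3
f 7 5 3
f 3 8 7
f 7 6 5
f 8 6 7
f 10 9 12
f 10 12 11
f 12 9 13
f 12 13 11
f 13 9 14
f 13 14 11
f 14 9 15
f 14 15 11
f 15 9 16
f 15 16 11
f 16 9 17
f 16 17 11
f 17 9 18
f 17 18 11
f 18 9 19
f 18 19 11
f 19 9 20
f 19 20 11
f 20 9 21
f 20 21 11
f 21 9 22
f 21 22 11
f 22 9 10
f 22 10 11
f 24 23 26
f 24 26 25
f 26 23 27
f 26 27 25
f 27 23 28
f 27 28 25
f 28 23 29
f 28 29 25
f 29 23 30
f 29 30 25
f 30 23 31
f 30 31 25
f 31 23 32
f 31 32 25
f 32 23 33
f 32 33 25
f 33 23 34
f 33 34 25
f 34 23 35
f 34 35 25
f 35 23 36
f 35 36 25
f 36 23 37
f 36 37 25
f 37 23 24
f 37 24 25
f 39 38 42
f 39 42 40
f 40 42 43
f 40 43 41
f 42 38 44
f 42 44 43
f 43 44 45
f 43 45 41
f 44 38 46
f 44 46 45
f 45 46 47
f 45 47 41
f 46 38 48
f 46 48 47
f 47 48 49
f 47 49 41
f 48 38 50
f 48 50 49
f 49 50 51
f 49 51 41
f 50 38 52
f 50 52 51
f 51 52 53
f 51 53 41
f 52 38 54
f 52 54 53
f 53 54 55
f 53 55 41
f 54 38 56
f 54 56 55
f 55 56 57
f 55 57 41
f 56 38 58
f 56 58 57
f 57 58 59
f 57 59 41
f 58 38 60
f 58 60 59
f 59 60 61
f 59 61 41
f 60 38 62
f 60 62 61
f 61 62 63
f 61 63 41
f 62 38 64
f 62 64 63
f 63 64 65
f 63 65 41
f 64 38 66
f 64 66 65
f 65 66 67
f 65 67 41
f 66 38 39
f 66 39 67
f 67 39 40
f 67 40 41
f 69 71 68
f 72 69 68
f 68 71 70
f 70 72 68
f 69 75 71
f 73 69 72
f 73 75 69
f 71 75 70
f 74 72 70
f 70 75 74
f 74 73 72
f 75 73 74



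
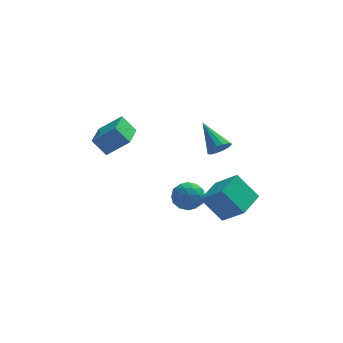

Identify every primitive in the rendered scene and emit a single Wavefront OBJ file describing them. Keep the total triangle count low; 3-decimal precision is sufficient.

v 1.018 2.641 -3.186
v 1.713 2.599 -2.47
v 1.687 1.361 -3.91
v 2.382 1.319 -3.194
v 1.432 1.092 -2.982
v 1.019 1.884 -2.535
v 2.381 2.076 -3.845
v 1.968 2.868 -3.398
v 2.555 2.25 -2.877
v 1.969 1.642 -2.344
v 1.431 2.318 -4.036
v 0.845 1.71 -3.503
v 1.306 2.733 -2.765
v 2.094 1.227 -3.615
v 1.535 1.094 -3.491
v 1.944 1.07 -3.07
v 0.899 2.312 -2.803
v 1.307 2.288 -2.382
v 1.142 1.402 -2.683
v 2.093 1.672 -3.998
v 2.501 1.648 -3.577
v 1.456 2.89 -3.31
v 1.865 2.866 -2.889
v 2.258 2.558 -3.697
v 2.21 2.503 -2.583
v 2.604 1.75 -3.008
v 2.603 2.195 -3.391
v 2.36 2.661 -3.128
v 1.865 2.146 -2.269
v 2.259 1.393 -2.695
v 1.701 1.26 -2.57
v 1.457 1.725 -2.308
v 2.361 1.94 -2.509
v 1.141 2.567 -3.685
v 1.535 1.814 -4.111
v 1.943 2.235 -4.072
v 1.699 2.7 -3.81
v 0.796 2.21 -3.372
v 1.19 1.457 -3.797
v 1.04 1.299 -3.252
v 0.797 1.765 -2.989
v 1.039 2.02 -3.871
v 3.182 -0.22 2.048
v 3.831 0.086 2.107
v 2.398 1.22 3.192
v 3.678 0.242 1.805
v 3.391 0.275 1.568
v 3.049 0.174 1.46
v 2.742 -0.032 1.509
v 2.554 -0.288 1.703
v 2.533 -0.527 1.989
v 2.686 -0.683 2.29
v 2.973 -0.715 2.527
v 3.315 -0.615 2.635
v 3.621 -0.409 2.586
v 3.81 -0.152 2.392
v -3.522 0.111 2.755
v -2.283 -0.04 3.787
v -3.097 1.905 2.507
v -1.858 1.753 3.539
v -2.782 -0.193 1.821
v -1.543 -0.345 2.853
v -2.357 1.6 1.573
v -1.118 1.449 2.605
v 3.424 0.306 -4.088
v 4.515 -0.563 -2.887
v 2.266 0.825 -2.66
v 3.356 -0.044 -1.46
v 4.384 1.824 -3.86
v 5.474 0.955 -2.66
v 3.225 2.343 -2.433
v 4.316 1.474 -1.232
f 1 38 17
f 38 12 41
f 17 41 6
f 38 41 17
f 1 17 13
f 17 6 18
f 13 18 2
f 17 18 13
f 1 13 22
f 13 2 23
f 22 23 8
f 13 23 22
f 1 22 34
f 22 8 37
f 34 37 11
f 22 37 34
f 1 34 38
f 34 11 42
f 38 42 12
f 34 42 38
f 2 18 29
f 18 6 32
f 29 32 10
f 18 32 29
f 6 41 19
f 41 12 40
f 19 40 5
f 41 40 19
f 12 42 39
f 42 11 35
f 39 35 3
f 42 35 39
f 11 37 36
f 37 8 24
f 36 24 7
f 37 24 36
f 8 23 28
f 23 2 25
f 28 25 9
f 23 25 28
f 4 30 16
f 30 10 31
f 16 31 5
f 30 31 16
f 4 16 14
f 16 5 15
f 14 15 3
f 16 15 14
f 4 14 21
f 14 3 20
f 21 20 7
f 14 20 21
f 4 21 26
f 21 7 27
f 26 27 9
f 21 27 26
f 4 26 30
f 26 9 33
f 30 33 10
f 26 33 30
f 5 31 19
f 31 10 32
f 19 32 6
f 31 32 19
f 3 15 39
f 15 5 40
f 39 40 12
f 15 40 39
f 7 20 36
f 20 3 35
f 36 35 11
f 20 35 36
f 9 27 28
f 27 7 24
f 28 24 8
f 27 24 28
f 10 33 29
f 33 9 25
f 29 25 2
f 33 25 29
f 44 43 46
f 44 46 45
f 46 43 47
f 46 47 45
f 47 43 48
f 47 48 45
f 48 43 49
f 48 49 45
f 49 43 50
f 49 50 45
f 50 43 51
f 50 51 45
f 51 43 52
f 51 52 45
f 52 43 53
f 52 53 45
f 53 43 54
f 53 54 45
f 54 43 55
f 54 55 45
f 55 43 56
f 55 56 45
f 56 43 44
f 56 44 45
f 58 60 57
f 61 58 57
f 57 60 59
f 59 61 57
f 58 64 60
f 62 58 61
f 62 64 58
f 60 64 59
f 63 61 59
f 59 64 63
f 63 62 61
f 64 62 63
f 66 68 65
f 69 66 65
f 65 68 67
f 67 69 65
f 66 72 68
f 70 66 69
f 70 72 66
f 68 72 67
f 71 69 67
f 67 72 71
f 71 70 69
f 72 70 71



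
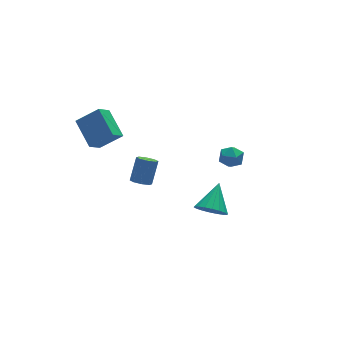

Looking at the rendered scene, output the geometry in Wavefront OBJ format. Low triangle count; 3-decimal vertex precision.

v 3.027 1.478 -1.739
v 3.435 1.452 -1.166
v 2.645 0.428 -1.514
v 3.053 0.402 -0.941
v 2.498 0.836 -0.96
v 2.734 1.485 -1.099
v 3.346 0.395 -1.581
v 3.582 1.044 -1.72
v 3.632 0.783 -1.068
v 3.108 1.056 -0.684
v 2.972 0.824 -1.996
v 2.448 1.097 -1.612
v 0.194 -2.979 -1.059
v 0.627 -2.71 -1.713
v 1.046 -2.021 -0.101
v 0.345 -2.473 -1.699
v 0.032 -2.336 -1.558
v -0.249 -2.326 -1.318
v -0.441 -2.446 -1.026
v -0.509 -2.671 -0.741
v -0.437 -2.957 -0.519
v -0.24 -3.248 -0.404
v 0.043 -3.485 -0.418
v 0.356 -3.622 -0.56
v 0.636 -3.632 -0.8
v 0.829 -3.512 -1.091
v 0.896 -3.287 -1.376
v 0.824 -3.001 -1.598
v -3.763 2.484 0.593
v -3.899 3.969 1.408
v -3.064 2.934 -0.111
v -3.2 4.42 0.704
v -2.68 2.12 1.436
v -2.816 3.606 2.251
v -1.981 2.571 0.732
v -2.117 4.056 1.547
v -1.212 2.284 -2.968
v -0.721 2.052 -3.104
v -0.136 2.624 -1.968
v -0.628 2.856 -1.832
v -0.771 2.442 -3.275
v -0.186 3.014 -2.139
v -1.079 2.739 -3.266
v -0.494 3.311 -2.13
v -1.466 2.77 -3.083
v -0.881 3.342 -1.946
v -1.704 2.516 -2.832
v -1.119 3.088 -1.696
v -1.654 2.126 -2.661
v -1.069 2.698 -1.525
v -1.346 1.829 -2.67
v -0.761 2.401 -1.534
v -0.959 1.798 -2.854
v -0.374 2.37 -1.717
f 1 12 6
f 1 6 2
f 1 2 8
f 1 8 11
f 1 11 12
f 2 6 10
f 6 12 5
f 12 11 3
f 11 8 7
f 8 2 9
f 4 10 5
f 4 5 3
f 4 3 7
f 4 7 9
f 4 9 10
f 5 10 6
f 3 5 12
f 7 3 11
f 9 7 8
f 10 9 2
f 14 13 16
f 14 16 15
f 16 13 17
f 16 17 15
f 17 13 18
f 17 18 15
f 18 13 19
f 18 19 15
f 19 13 20
f 19 20 15
f 20 13 21
f 20 21 15
f 21 13 22
f 21 22 15
f 22 13 23
f 22 23 15
f 23 13 24
f 23 24 15
f 24 13 25
f 24 25 15
f 25 13 26
f 25 26 15
f 26 13 27
f 26 27 15
f 27 13 28
f 27 28 15
f 28 13 14
f 28 14 15
f 30 32 29
f 33 30 29
f 29 32 31
f 31 33 29
f 30 36 32
f 34 30 33
f 34 36 30
f 32 36 31
f 35 33 31
f 31 36 35
f 35 34 33
f 36 34 35
f 38 37 41
f 38 41 39
f 39 41 42
f 39 42 40
f 41 37 43
f 41 43 42
f 42 43 44
f 42 44 40
f 43 37 45
f 43 45 44
f 44 45 46
f 44 46 40
f 45 37 47
f 45 47 46
f 46 47 48
f 46 48 40
f 47 37 49
f 47 49 48
f 48 49 50
f 48 50 40
f 49 37 51
f 49 51 50
f 50 51 52
f 50 52 40
f 51 37 53
f 51 53 52
f 52 53 54
f 52 54 40
f 53 37 38
f 53 38 54
f 54 38 39
f 54 39 40



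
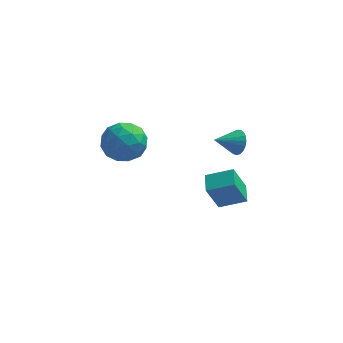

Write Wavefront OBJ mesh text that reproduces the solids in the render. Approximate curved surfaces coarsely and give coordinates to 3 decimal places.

v 2.885 1.856 0.868
v 3.263 1.731 1.48
v 1.815 1.284 1.412
v 3.144 2.005 1.534
v 2.98 2.253 1.473
v 2.8 2.433 1.307
v 2.635 2.513 1.066
v 2.512 2.479 0.79
v 2.455 2.337 0.527
v 2.471 2.113 0.324
v 2.559 1.844 0.215
v 2.704 1.577 0.218
v 2.88 1.358 0.334
v 3.057 1.226 0.542
v 3.204 1.202 0.807
v 3.296 1.292 1.082
v 3.317 1.479 1.32
v 2.093 1.178 -3.561
v 1.507 0.753 -1.968
v 1.934 2.233 -3.338
v 1.348 1.808 -1.745
v 3.452 1.272 -3.035
v 2.866 0.847 -1.442
v 3.293 2.327 -2.812
v 2.707 1.902 -1.219
v -1.778 -0.498 2.776
v -1.304 -0.895 3.754
v -2.756 -2.085 2.606
v -2.282 -2.482 3.584
v -3.032 -1.602 3.62
v -2.428 -0.621 3.725
v -1.632 -2.359 2.635
v -1.028 -1.378 2.74
v -1.214 -2.045 3.666
v -2.079 -1.577 4.275
v -1.981 -1.403 2.085
v -2.846 -0.935 2.694
v -1.456 -0.557 3.28
v -2.604 -2.423 3.08
v -3.045 -1.906 3.101
v -2.767 -2.139 3.676
v -2.116 -0.397 3.263
v -1.837 -0.63 3.838
v -2.853 -1.045 3.759
v -2.223 -2.35 2.522
v -1.944 -2.583 3.097
v -1.293 -0.841 2.684
v -1.015 -1.074 3.259
v -1.207 -1.935 2.601
v -1.124 -1.466 3.803
v -1.698 -2.399 3.703
v -1.317 -2.327 3.145
v -0.962 -1.75 3.207
v -1.632 -1.192 4.161
v -2.207 -2.124 4.061
v -2.648 -1.607 4.083
v -2.293 -1.031 4.144
v -1.579 -1.867 4.11
v -1.853 -0.856 2.299
v -2.428 -1.788 2.199
v -1.767 -1.949 2.216
v -1.412 -1.373 2.277
v -2.362 -0.581 2.657
v -2.936 -1.514 2.557
v -3.098 -1.23 3.153
v -2.743 -0.653 3.215
v -2.481 -1.113 2.25
f 2 1 4
f 2 4 3
f 4 1 5
f 4 5 3
f 5 1 6
f 5 6 3
f 6 1 7
f 6 7 3
f 7 1 8
f 7 8 3
f 8 1 9
f 8 9 3
f 9 1 10
f 9 10 3
f 10 1 11
f 10 11 3
f 11 1 12
f 11 12 3
f 12 1 13
f 12 13 3
f 13 1 14
f 13 14 3
f 14 1 15
f 14 15 3
f 15 1 16
f 15 16 3
f 16 1 17
f 16 17 3
f 17 1 2
f 17 2 3
f 19 21 18
f 22 19 18
f 18 21 20
f 20 22 18
f 19 25 21
f 23 19 22
f 23 25 19
f 21 25 20
f 24 22 20
f 20 25 24
f 24 23 22
f 25 23 24
f 26 63 42
f 63 37 66
f 42 66 31
f 63 66 42
f 26 42 38
f 42 31 43
f 38 43 27
f 42 43 38
f 26 38 47
f 38 27 48
f 47 48 33
f 38 48 47
f 26 47 59
f 47 33 62
f 59 62 36
f 47 62 59
f 26 59 63
f 59 36 67
f 63 67 37
f 59 67 63
f 27 43 54
f 43 31 57
f 54 57 35
f 43 57 54
f 31 66 44
f 66 37 65
f 44 65 30
f 66 65 44
f 37 67 64
f 67 36 60
f 64 60 28
f 67 60 64
f 36 62 61
f 62 33 49
f 61 49 32
f 62 49 61
f 33 48 53
f 48 27 50
f 53 50 34
f 48 50 53
f 29 55 41
f 55 35 56
f 41 56 30
f 55 56 41
f 29 41 39
f 41 30 40
f 39 40 28
f 41 40 39
f 29 39 46
f 39 28 45
f 46 45 32
f 39 45 46
f 29 46 51
f 46 32 52
f 51 52 34
f 46 52 51
f 29 51 55
f 51 34 58
f 55 58 35
f 51 58 55
f 30 56 44
f 56 35 57
f 44 57 31
f 56 57 44
f 28 40 64
f 40 30 65
f 64 65 37
f 40 65 64
f 32 45 61
f 45 28 60
f 61 60 36
f 45 60 61
f 34 52 53
f 52 32 49
f 53 49 33
f 52 49 53
f 35 58 54
f 58 34 50
f 54 50 27
f 58 50 54



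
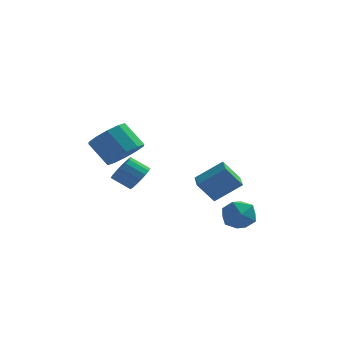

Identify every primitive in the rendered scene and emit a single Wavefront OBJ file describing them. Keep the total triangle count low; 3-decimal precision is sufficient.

v 1.592 2.575 -1.278
v 2.857 2.817 -0.296
v 1.366 3.692 -1.263
v 2.632 3.934 -0.28
v 2.368 2.746 -2.32
v 3.634 2.988 -1.337
v 2.143 3.863 -2.304
v 3.408 4.105 -1.322
v -1.03 2.871 -1.112
v -0.65 3.307 -0.604
v -1.529 3.325 0.04
v -1.91 2.889 -0.468
v -0.795 3.539 -0.81
v -1.675 3.557 -0.166
v -0.988 3.639 -1.075
v -1.867 3.657 -0.432
v -1.188 3.587 -1.348
v -2.068 3.605 -0.704
v -1.358 3.392 -1.574
v -2.237 3.411 -0.93
v -1.462 3.095 -1.708
v -2.342 3.113 -1.065
v -1.481 2.753 -1.725
v -2.361 2.772 -1.081
v -1.411 2.435 -1.62
v -2.29 2.453 -0.976
v -1.265 2.203 -1.414
v -2.145 2.221 -0.77
v -1.073 2.103 -1.148
v -1.952 2.121 -0.505
v -0.872 2.155 -0.876
v -1.752 2.173 -0.232
v -0.703 2.349 -0.65
v -1.582 2.368 -0.006
v -0.598 2.647 -0.515
v -1.478 2.665 0.128
v -0.579 2.988 -0.499
v -1.459 3.007 0.145
v 3.742 0.758 -1.458
v 4.326 0.061 -1.366
v 3.114 0.079 -2.614
v 3.698 -0.618 -2.522
v 3.051 -0.478 -1.89
v 3.439 -0.058 -1.176
v 4.001 0.198 -2.804
v 4.389 0.618 -2.09
v 4.486 -0.286 -2.198
v 3.9 -0.703 -1.633
v 3.54 0.843 -2.347
v 2.954 0.426 -1.782
v -1.274 0.257 1.342
v -0.483 0.396 1.955
v -1.396 0.842 3.031
v -2.186 0.703 2.418
v -0.585 0.929 1.647
v -1.497 1.376 2.723
v -0.95 1.206 1.223
v -1.862 1.653 2.299
v -1.438 1.12 0.844
v -2.351 1.567 1.92
v -1.864 0.704 0.655
v -2.777 1.151 1.732
v -2.064 0.118 0.729
v -2.977 0.564 1.805
v -1.963 -0.416 1.037
v -2.875 0.031 2.113
v -1.598 -0.693 1.461
v -2.51 -0.246 2.537
v -1.109 -0.607 1.84
v -2.022 -0.16 2.916
v -0.683 -0.191 2.028
v -1.596 0.256 3.105
f 2 4 1
f 5 2 1
f 1 4 3
f 3 5 1
f 2 8 4
f 6 2 5
f 6 8 2
f 4 8 3
f 7 5 3
f 3 8 7
f 7 6 5
f 8 6 7
f 10 9 13
f 10 13 11
f 11 13 14
f 11 14 12
f 13 9 15
f 13 15 14
f 14 15 16
f 14 16 12
f 15 9 17
f 15 17 16
f 16 17 18
f 16 18 12
f 17 9 19
f 17 19 18
f 18 19 20
f 18 20 12
f 19 9 21
f 19 21 20
f 20 21 22
f 20 22 12
f 21 9 23
f 21 23 22
f 22 23 24
f 22 24 12
f 23 9 25
f 23 25 24
f 24 25 26
f 24 26 12
f 25 9 27
f 25 27 26
f 26 27 28
f 26 28 12
f 27 9 29
f 27 29 28
f 28 29 30
f 28 30 12
f 29 9 31
f 29 31 30
f 30 31 32
f 30 32 12
f 31 9 33
f 31 33 32
f 32 33 34
f 32 34 12
f 33 9 35
f 33 35 34
f 34 35 36
f 34 36 12
f 35 9 37
f 35 37 36
f 36 37 38
f 36 38 12
f 37 9 10
f 37 10 38
f 38 10 11
f 38 11 12
f 39 50 44
f 39 44 40
f 39 40 46
f 39 46 49
f 39 49 50
f 40 44 48
f 44 50 43
f 50 49 41
f 49 46 45
f 46 40 47
f 42 48 43
f 42 43 41
f 42 41 45
f 42 45 47
f 42 47 48
f 43 48 44
f 41 43 50
f 45 41 49
f 47 45 46
f 48 47 40
f 52 51 55
f 52 55 53
f 53 55 56
f 53 56 54
f 55 51 57
f 55 57 56
f 56 57 58
f 56 58 54
f 57 51 59
f 57 59 58
f 58 59 60
f 58 60 54
f 59 51 61
f 59 61 60
f 60 61 62
f 60 62 54
f 61 51 63
f 61 63 62
f 62 63 64
f 62 64 54
f 63 51 65
f 63 65 64
f 64 65 66
f 64 66 54
f 65 51 67
f 65 67 66
f 66 67 68
f 66 68 54
f 67 51 69
f 67 69 68
f 68 69 70
f 68 70 54
f 69 51 71
f 69 71 70
f 70 71 72
f 70 72 54
f 71 51 52
f 71 52 72
f 72 52 53
f 72 53 54



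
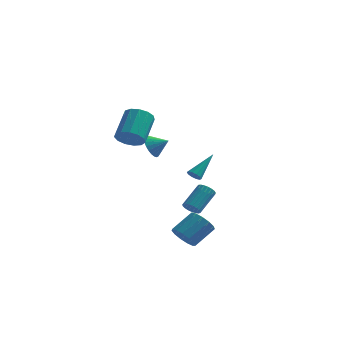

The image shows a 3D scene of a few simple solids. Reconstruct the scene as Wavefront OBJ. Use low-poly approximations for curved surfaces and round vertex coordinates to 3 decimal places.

v 1.716 3.226 -1.888
v 2.025 3.402 -2.266
v 2.544 4.674 -0.532
v 1.751 3.569 -2.276
v 1.463 3.605 -2.138
v 1.271 3.495 -1.904
v 1.25 3.283 -1.664
v 1.406 3.049 -1.509
v 1.681 2.882 -1.499
v 1.969 2.847 -1.637
v 2.16 2.956 -1.871
v 2.182 3.168 -2.111
v 2.748 -1.393 -2.808
v 3.12 -1.184 -3.243
v 3.705 0.102 -2.128
v 3.332 -0.107 -1.692
v 2.908 -1.051 -3.286
v 3.493 0.235 -2.171
v 2.669 -0.977 -3.247
v 3.254 0.309 -2.131
v 2.443 -0.975 -3.131
v 3.028 0.312 -2.016
v 2.27 -1.045 -2.959
v 2.855 0.241 -1.844
v 2.18 -1.175 -2.761
v 2.765 0.111 -1.646
v 2.187 -1.343 -2.571
v 2.772 -0.057 -1.456
v 2.292 -1.52 -2.422
v 2.877 -0.234 -1.307
v 2.475 -1.675 -2.34
v 3.06 -0.388 -1.225
v 2.706 -1.781 -2.338
v 3.29 -0.494 -1.223
v 2.943 -1.82 -2.418
v 3.528 -0.534 -1.303
v 3.147 -1.785 -2.565
v 3.732 -0.499 -1.45
v 3.282 -1.683 -2.754
v 3.867 -0.396 -1.639
v 3.324 -1.53 -2.952
v 3.909 -0.244 -1.837
v 3.267 -1.354 -3.125
v 3.852 -0.068 -2.01
v 2.728 -3.157 -4.458
v 3.463 -3.269 -4.982
v 4.347 -2.215 -3.967
v 3.612 -2.103 -3.442
v 3.208 -2.869 -5.175
v 4.092 -1.814 -4.16
v 2.8 -2.56 -5.14
v 3.684 -1.506 -4.125
v 2.369 -2.441 -4.889
v 3.253 -1.386 -3.874
v 2.052 -2.549 -4.501
v 2.936 -1.495 -3.486
v 1.95 -2.851 -4.099
v 2.834 -1.796 -3.084
v 2.095 -3.249 -3.81
v 2.979 -2.195 -2.795
v 2.441 -3.619 -3.728
v 3.325 -2.564 -2.713
v 2.878 -3.842 -3.877
v 3.762 -2.787 -2.862
v 3.267 -3.847 -4.21
v 4.151 -2.793 -3.195
v 3.485 -3.634 -4.622
v 4.37 -2.579 -3.607
v -0.079 0.123 1.425
v 0.315 -0.153 0.665
v 0.939 0.177 1.935
v 0.319 0.195 0.621
v 0.262 0.533 0.7
v 0.152 0.808 0.889
v 0.008 0.978 1.16
v -0.15 1.019 1.471
v -0.296 0.923 1.775
v -0.41 0.706 2.026
v -0.474 0.399 2.186
v -0.477 0.051 2.229
v -0.42 -0.286 2.151
v -0.311 -0.562 1.962
v -0.167 -0.732 1.691
v -0.009 -0.773 1.38
v 0.138 -0.677 1.076
v 0.252 -0.46 0.825
v -0.754 -2.099 2.683
v -0.095 -2.551 3.179
v 0.013 -0.932 4.512
v -0.646 -0.481 4.017
v 0.162 -2.267 2.813
v 0.269 -0.648 4.146
v 0.128 -1.929 2.406
v 0.236 -0.311 3.74
v -0.186 -1.646 2.087
v -0.078 -0.027 3.421
v -0.68 -1.506 1.958
v -0.572 0.112 3.291
v -1.197 -1.555 2.058
v -1.09 0.064 3.392
v -1.574 -1.777 2.358
v -1.467 -0.158 3.691
v -1.691 -2.101 2.76
v -1.583 -0.482 4.094
v -1.509 -2.424 3.138
v -1.402 -0.805 4.472
v -1.088 -2.645 3.372
v -0.981 -1.026 4.706
v -0.561 -2.692 3.387
v -0.454 -1.073 4.721
f 2 1 4
f 2 4 3
f 4 1 5
f 4 5 3
f 5 1 6
f 5 6 3
f 6 1 7
f 6 7 3
f 7 1 8
f 7 8 3
f 8 1 9
f 8 9 3
f 9 1 10
f 9 10 3
f 10 1 11
f 10 11 3
f 11 1 12
f 11 12 3
f 12 1 2
f 12 2 3
f 14 13 17
f 14 17 15
f 15 17 18
f 15 18 16
f 17 13 19
f 17 19 18
f 18 19 20
f 18 20 16
f 19 13 21
f 19 21 20
f 20 21 22
f 20 22 16
f 21 13 23
f 21 23 22
f 22 23 24
f 22 24 16
f 23 13 25
f 23 25 24
f 24 25 26
f 24 26 16
f 25 13 27
f 25 27 26
f 26 27 28
f 26 28 16
f 27 13 29
f 27 29 28
f 28 29 30
f 28 30 16
f 29 13 31
f 29 31 30
f 30 31 32
f 30 32 16
f 31 13 33
f 31 33 32
f 32 33 34
f 32 34 16
f 33 13 35
f 33 35 34
f 34 35 36
f 34 36 16
f 35 13 37
f 35 37 36
f 36 37 38
f 36 38 16
f 37 13 39
f 37 39 38
f 38 39 40
f 38 40 16
f 39 13 41
f 39 41 40
f 40 41 42
f 40 42 16
f 41 13 43
f 41 43 42
f 42 43 44
f 42 44 16
f 43 13 14
f 43 14 44
f 44 14 15
f 44 15 16
f 46 45 49
f 46 49 47
f 47 49 50
f 47 50 48
f 49 45 51
f 49 51 50
f 50 51 52
f 50 52 48
f 51 45 53
f 51 53 52
f 52 53 54
f 52 54 48
f 53 45 55
f 53 55 54
f 54 55 56
f 54 56 48
f 55 45 57
f 55 57 56
f 56 57 58
f 56 58 48
f 57 45 59
f 57 59 58
f 58 59 60
f 58 60 48
f 59 45 61
f 59 61 60
f 60 61 62
f 60 62 48
f 61 45 63
f 61 63 62
f 62 63 64
f 62 64 48
f 63 45 65
f 63 65 64
f 64 65 66
f 64 66 48
f 65 45 67
f 65 67 66
f 66 67 68
f 66 68 48
f 67 45 46
f 67 46 68
f 68 46 47
f 68 47 48
f 70 69 72
f 70 72 71
f 72 69 73
f 72 73 71
f 73 69 74
f 73 74 71
f 74 69 75
f 74 75 71
f 75 69 76
f 75 76 71
f 76 69 77
f 76 77 71
f 77 69 78
f 77 78 71
f 78 69 79
f 78 79 71
f 79 69 80
f 79 80 71
f 80 69 81
f 80 81 71
f 81 69 82
f 81 82 71
f 82 69 83
f 82 83 71
f 83 69 84
f 83 84 71
f 84 69 85
f 84 85 71
f 85 69 86
f 85 86 71
f 86 69 70
f 86 70 71
f 88 87 91
f 88 91 89
f 89 91 92
f 89 92 90
f 91 87 93
f 91 93 92
f 92 93 94
f 92 94 90
f 93 87 95
f 93 95 94
f 94 95 96
f 94 96 90
f 95 87 97
f 95 97 96
f 96 97 98
f 96 98 90
f 97 87 99
f 97 99 98
f 98 99 100
f 98 100 90
f 99 87 101
f 99 101 100
f 100 101 102
f 100 102 90
f 101 87 103
f 101 103 102
f 102 103 104
f 102 104 90
f 103 87 105
f 103 105 104
f 104 105 106
f 104 106 90
f 105 87 107
f 105 107 106
f 106 107 108
f 106 108 90
f 107 87 109
f 107 109 108
f 108 109 110
f 108 110 90
f 109 87 88
f 109 88 110
f 110 88 89
f 110 89 90



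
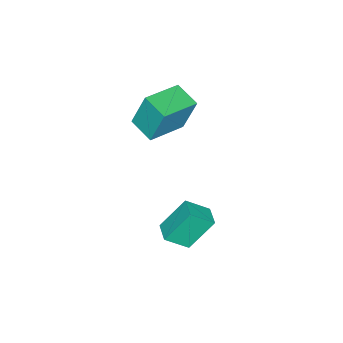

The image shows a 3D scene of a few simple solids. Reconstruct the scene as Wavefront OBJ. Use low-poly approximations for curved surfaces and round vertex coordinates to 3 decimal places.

v -2.672 -2.987 2.856
v -2.879 -2.432 4.619
v -2.238 -1.814 2.538
v -2.445 -1.26 4.301
v -0.895 -3.54 3.239
v -1.102 -2.986 5.002
v -0.461 -2.368 2.921
v -0.668 -1.813 4.684
v 0.956 -1.111 -1.22
v 0.126 -0.346 0.234
v 0.302 -0.294 -2.024
v -0.529 0.471 -0.57
v 1.669 -0.471 -1.15
v 0.838 0.294 0.304
v 1.014 0.346 -1.954
v 0.184 1.111 -0.5
f 2 4 1
f 5 2 1
f 1 4 3
f 3 5 1
f 2 8 4
f 6 2 5
f 6 8 2
f 4 8 3
f 7 5 3
f 3 8 7
f 7 6 5
f 8 6 7
f 10 12 9
f 13 10 9
f 9 12 11
f 11 13 9
f 10 16 12
f 14 10 13
f 14 16 10
f 12 16 11
f 15 13 11
f 11 16 15
f 15 14 13
f 16 14 15



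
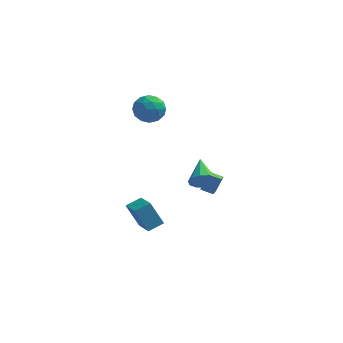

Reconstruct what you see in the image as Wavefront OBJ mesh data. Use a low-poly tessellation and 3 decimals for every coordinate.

v -2.371 -1.016 -5.093
v -3.245 -0.783 -3.56
v -1.553 -0.361 -4.726
v -2.427 -0.127 -3.194
v -1.473 -2.553 -4.346
v -2.347 -2.319 -2.814
v -0.655 -1.897 -3.98
v -1.529 -1.664 -2.447
v 2.218 -0.407 -1.751
v 2.374 -2.142 -0.729
v 1.422 -0.327 -1.495
v 1.578 -2.062 -0.472
v 2.582 0.182 -0.808
v 2.738 -1.553 0.215
v 1.786 0.262 -0.551
v 1.942 -1.473 0.471
v 1.299 0.314 -1.491
v 1.726 0.088 -0.731
v 0.821 2.046 -0.709
v 2.092 0.34 -1.066
v 2.155 0.582 -1.563
v 1.891 0.722 -2.032
v 1.401 0.705 -2.295
v 0.872 0.539 -2.251
v 0.506 0.287 -1.916
v 0.443 0.045 -1.42
v 0.707 -0.094 -0.95
v 1.197 -0.078 -0.687
v -2.534 2.221 3.916
v -1.881 1.809 3.158
v -2.459 0.711 4.802
v -1.806 0.299 4.044
v -1.449 1.087 4.695
v -1.496 2.02 4.148
v -2.844 0.5 3.812
v -2.891 1.433 3.265
v -2.072 0.745 3.093
v -1.21 1.108 3.639
v -3.13 1.412 4.321
v -2.268 1.775 4.867
v -2.214 2.148 3.459
v -2.126 0.372 4.501
v -1.916 0.836 4.884
v -1.532 0.593 4.438
v -1.988 2.272 4.041
v -1.603 2.029 3.595
v -1.35 1.605 4.499
v -2.737 0.491 4.365
v -2.352 0.248 3.919
v -2.808 1.927 3.522
v -2.424 1.684 3.076
v -2.99 0.915 3.461
v -1.942 1.28 2.976
v -1.898 0.392 3.496
v -2.509 0.51 3.36
v -2.536 1.059 3.039
v -1.436 1.493 3.296
v -1.392 0.605 3.817
v -1.182 1.069 4.2
v -1.209 1.617 3.878
v -1.548 0.868 3.259
v -2.948 1.915 4.143
v -2.904 1.027 4.664
v -3.131 0.903 4.082
v -3.158 1.451 3.76
v -2.442 2.128 4.464
v -2.398 1.24 4.984
v -1.804 1.461 4.921
v -1.831 2.01 4.6
v -2.792 1.652 4.701
f 2 4 1
f 5 2 1
f 1 4 3
f 3 5 1
f 2 8 4
f 6 2 5
f 6 8 2
f 4 8 3
f 7 5 3
f 3 8 7
f 7 6 5
f 8 6 7
f 10 12 9
f 13 10 9
f 9 12 11
f 11 13 9
f 10 16 12
f 14 10 13
f 14 16 10
f 12 16 11
f 15 13 11
f 11 16 15
f 15 14 13
f 16 14 15
f 18 17 20
f 18 20 19
f 20 17 21
f 20 21 19
f 21 17 22
f 21 22 19
f 22 17 23
f 22 23 19
f 23 17 24
f 23 24 19
f 24 17 25
f 24 25 19
f 25 17 26
f 25 26 19
f 26 17 27
f 26 27 19
f 27 17 28
f 27 28 19
f 28 17 18
f 28 18 19
f 29 66 45
f 66 40 69
f 45 69 34
f 66 69 45
f 29 45 41
f 45 34 46
f 41 46 30
f 45 46 41
f 29 41 50
f 41 30 51
f 50 51 36
f 41 51 50
f 29 50 62
f 50 36 65
f 62 65 39
f 50 65 62
f 29 62 66
f 62 39 70
f 66 70 40
f 62 70 66
f 30 46 57
f 46 34 60
f 57 60 38
f 46 60 57
f 34 69 47
f 69 40 68
f 47 68 33
f 69 68 47
f 40 70 67
f 70 39 63
f 67 63 31
f 70 63 67
f 39 65 64
f 65 36 52
f 64 52 35
f 65 52 64
f 36 51 56
f 51 30 53
f 56 53 37
f 51 53 56
f 32 58 44
f 58 38 59
f 44 59 33
f 58 59 44
f 32 44 42
f 44 33 43
f 42 43 31
f 44 43 42
f 32 42 49
f 42 31 48
f 49 48 35
f 42 48 49
f 32 49 54
f 49 35 55
f 54 55 37
f 49 55 54
f 32 54 58
f 54 37 61
f 58 61 38
f 54 61 58
f 33 59 47
f 59 38 60
f 47 60 34
f 59 60 47
f 31 43 67
f 43 33 68
f 67 68 40
f 43 68 67
f 35 48 64
f 48 31 63
f 64 63 39
f 48 63 64
f 37 55 56
f 55 35 52
f 56 52 36
f 55 52 56
f 38 61 57
f 61 37 53
f 57 53 30
f 61 53 57



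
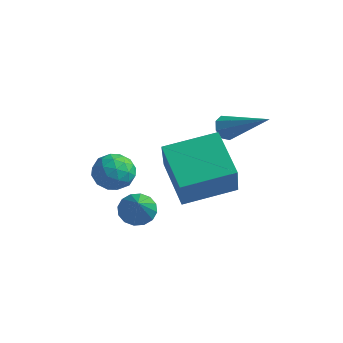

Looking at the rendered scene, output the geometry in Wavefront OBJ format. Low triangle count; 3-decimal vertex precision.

v 0.483 -0.635 0.504
v -1.005 0.312 1.528
v 1.805 0.98 0.931
v 0.316 1.927 1.955
v 1.044 -1.527 2.145
v -0.445 -0.58 3.169
v 2.365 0.088 2.572
v 0.877 1.035 3.596
v 0.757 1.658 3.45
v 0.987 1.945 3.028
v 2.543 1.782 4.51
v 0.799 2.2 3.316
v 0.586 2.138 3.683
v 0.473 1.794 3.913
v 0.527 1.371 3.873
v 0.715 1.116 3.585
v 0.928 1.178 3.218
v 1.041 1.521 2.988
v -1.291 -1.902 3.16
v -0.619 -1.846 2.657
v -1.641 -3.074 2.563
v -0.969 -3.018 2.06
v -0.868 -3.165 2.882
v -0.652 -2.441 3.251
v -1.608 -2.479 1.969
v -1.392 -1.755 2.338
v -0.815 -2.203 1.921
v -0.358 -2.627 2.485
v -1.902 -2.293 2.735
v -1.445 -2.717 3.299
v -0.925 -1.771 2.961
v -1.335 -3.149 2.259
v -1.276 -3.235 2.742
v -0.881 -3.203 2.447
v -0.944 -2.121 3.31
v -0.549 -2.088 3.014
v -0.695 -2.863 3.147
v -1.711 -2.832 2.206
v -1.316 -2.799 1.91
v -1.379 -1.717 2.773
v -0.984 -1.685 2.478
v -1.565 -2.057 2.073
v -0.645 -1.948 2.233
v -0.85 -2.637 1.882
v -1.226 -2.32 1.828
v -1.099 -1.894 2.045
v -0.376 -2.197 2.564
v -0.581 -2.886 2.213
v -0.522 -2.972 2.697
v -0.395 -2.547 2.913
v -0.491 -2.407 2.132
v -1.679 -2.034 3.007
v -1.884 -2.723 2.656
v -1.865 -2.373 2.307
v -1.738 -1.948 2.523
v -1.41 -2.283 3.338
v -1.615 -2.972 2.987
v -1.161 -3.026 3.175
v -1.034 -2.6 3.392
v -1.769 -2.513 3.088
v -0.089 -2.492 1.076
v 0.37 -2.707 0.592
v 0.869 -3.708 2.524
v 0.52 -2.412 0.74
v 0.508 -2.139 0.978
v 0.335 -1.96 1.242
v 0.049 -1.924 1.461
v -0.274 -2.04 1.577
v -0.547 -2.277 1.559
v -0.698 -2.572 1.411
v -0.685 -2.845 1.173
v -0.513 -3.024 0.909
v -0.227 -3.06 0.69
v 0.096 -2.944 0.574
f 2 4 1
f 5 2 1
f 1 4 3
f 3 5 1
f 2 8 4
f 6 2 5
f 6 8 2
f 4 8 3
f 7 5 3
f 3 8 7
f 7 6 5
f 8 6 7
f 10 9 12
f 10 12 11
f 12 9 13
f 12 13 11
f 13 9 14
f 13 14 11
f 14 9 15
f 14 15 11
f 15 9 16
f 15 16 11
f 16 9 17
f 16 17 11
f 17 9 18
f 17 18 11
f 18 9 10
f 18 10 11
f 19 56 35
f 56 30 59
f 35 59 24
f 56 59 35
f 19 35 31
f 35 24 36
f 31 36 20
f 35 36 31
f 19 31 40
f 31 20 41
f 40 41 26
f 31 41 40
f 19 40 52
f 40 26 55
f 52 55 29
f 40 55 52
f 19 52 56
f 52 29 60
f 56 60 30
f 52 60 56
f 20 36 47
f 36 24 50
f 47 50 28
f 36 50 47
f 24 59 37
f 59 30 58
f 37 58 23
f 59 58 37
f 30 60 57
f 60 29 53
f 57 53 21
f 60 53 57
f 29 55 54
f 55 26 42
f 54 42 25
f 55 42 54
f 26 41 46
f 41 20 43
f 46 43 27
f 41 43 46
f 22 48 34
f 48 28 49
f 34 49 23
f 48 49 34
f 22 34 32
f 34 23 33
f 32 33 21
f 34 33 32
f 22 32 39
f 32 21 38
f 39 38 25
f 32 38 39
f 22 39 44
f 39 25 45
f 44 45 27
f 39 45 44
f 22 44 48
f 44 27 51
f 48 51 28
f 44 51 48
f 23 49 37
f 49 28 50
f 37 50 24
f 49 50 37
f 21 33 57
f 33 23 58
f 57 58 30
f 33 58 57
f 25 38 54
f 38 21 53
f 54 53 29
f 38 53 54
f 27 45 46
f 45 25 42
f 46 42 26
f 45 42 46
f 28 51 47
f 51 27 43
f 47 43 20
f 51 43 47
f 62 61 64
f 62 64 63
f 64 61 65
f 64 65 63
f 65 61 66
f 65 66 63
f 66 61 67
f 66 67 63
f 67 61 68
f 67 68 63
f 68 61 69
f 68 69 63
f 69 61 70
f 69 70 63
f 70 61 71
f 70 71 63
f 71 61 72
f 71 72 63
f 72 61 73
f 72 73 63
f 73 61 74
f 73 74 63
f 74 61 62
f 74 62 63



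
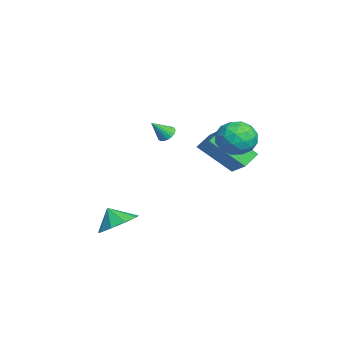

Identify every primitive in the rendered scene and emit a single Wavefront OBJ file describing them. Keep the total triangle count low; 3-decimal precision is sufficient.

v 0.97 2.414 0.405
v 0.423 0.894 1.731
v 0.508 3.017 0.905
v -0.039 1.497 2.232
v 2.759 2.803 1.588
v 2.212 1.283 2.915
v 2.297 3.406 2.089
v 1.75 1.886 3.415
v 3.831 3.19 3.499
v 4.428 2.424 3.382
v 2.672 2.216 3.958
v 3.269 1.45 3.841
v 3.43 2.09 4.563
v 4.147 2.692 4.279
v 2.953 1.948 3.061
v 3.67 2.55 2.777
v 3.885 1.657 3.111
v 4.18 1.744 4.039
v 2.92 2.896 3.301
v 3.215 2.983 4.229
v 4.232 2.892 3.4
v 2.868 1.748 3.94
v 2.963 2.124 4.364
v 3.314 1.674 4.296
v 4.066 3.05 3.927
v 4.417 2.599 3.858
v 3.83 2.403 4.553
v 2.683 2.041 3.482
v 3.034 1.59 3.413
v 3.786 2.966 3.044
v 4.137 2.516 2.976
v 3.27 2.237 2.787
v 4.263 1.991 3.172
v 3.582 1.419 3.442
v 3.396 1.712 2.984
v 3.818 2.065 2.817
v 4.436 2.043 3.718
v 3.755 1.47 3.988
v 3.85 1.846 4.412
v 4.271 2.2 4.245
v 4.117 1.592 3.559
v 3.345 3.17 3.352
v 2.664 2.597 3.622
v 2.829 2.44 3.095
v 3.25 2.794 2.928
v 3.518 3.221 3.898
v 2.837 2.649 4.168
v 3.282 2.575 4.523
v 3.704 2.928 4.356
v 2.983 3.048 3.781
v -1.565 -0.302 1.667
v -1.081 -0.265 1.545
v -1.295 -1.018 2.513
v -1.108 -0.101 1.692
v -1.224 0.024 1.835
v -1.408 0.084 1.944
v -1.624 0.067 1.999
v -1.827 -0.022 1.988
v -1.978 -0.167 1.913
v -2.048 -0.339 1.79
v -2.022 -0.503 1.642
v -1.905 -0.628 1.5
v -1.721 -0.688 1.39
v -1.506 -0.671 1.336
v -1.302 -0.582 1.347
v -1.151 -0.437 1.421
v 2.036 -2.658 -2.187
v 2.958 -3.006 -1.926
v 1.624 -3.122 -1.353
v 2.847 -2.382 -1.634
v 2.356 -1.887 -1.601
v 1.716 -1.753 -1.842
v 1.225 -2.042 -2.245
v 1.113 -2.619 -2.621
v 1.433 -3.215 -2.794
v 2.035 -3.549 -2.683
v 2.638 -3.467 -2.34
f 2 4 1
f 5 2 1
f 1 4 3
f 3 5 1
f 2 8 4
f 6 2 5
f 6 8 2
f 4 8 3
f 7 5 3
f 3 8 7
f 7 6 5
f 8 6 7
f 9 46 25
f 46 20 49
f 25 49 14
f 46 49 25
f 9 25 21
f 25 14 26
f 21 26 10
f 25 26 21
f 9 21 30
f 21 10 31
f 30 31 16
f 21 31 30
f 9 30 42
f 30 16 45
f 42 45 19
f 30 45 42
f 9 42 46
f 42 19 50
f 46 50 20
f 42 50 46
f 10 26 37
f 26 14 40
f 37 40 18
f 26 40 37
f 14 49 27
f 49 20 48
f 27 48 13
f 49 48 27
f 20 50 47
f 50 19 43
f 47 43 11
f 50 43 47
f 19 45 44
f 45 16 32
f 44 32 15
f 45 32 44
f 16 31 36
f 31 10 33
f 36 33 17
f 31 33 36
f 12 38 24
f 38 18 39
f 24 39 13
f 38 39 24
f 12 24 22
f 24 13 23
f 22 23 11
f 24 23 22
f 12 22 29
f 22 11 28
f 29 28 15
f 22 28 29
f 12 29 34
f 29 15 35
f 34 35 17
f 29 35 34
f 12 34 38
f 34 17 41
f 38 41 18
f 34 41 38
f 13 39 27
f 39 18 40
f 27 40 14
f 39 40 27
f 11 23 47
f 23 13 48
f 47 48 20
f 23 48 47
f 15 28 44
f 28 11 43
f 44 43 19
f 28 43 44
f 17 35 36
f 35 15 32
f 36 32 16
f 35 32 36
f 18 41 37
f 41 17 33
f 37 33 10
f 41 33 37
f 52 51 54
f 52 54 53
f 54 51 55
f 54 55 53
f 55 51 56
f 55 56 53
f 56 51 57
f 56 57 53
f 57 51 58
f 57 58 53
f 58 51 59
f 58 59 53
f 59 51 60
f 59 60 53
f 60 51 61
f 60 61 53
f 61 51 62
f 61 62 53
f 62 51 63
f 62 63 53
f 63 51 64
f 63 64 53
f 64 51 65
f 64 65 53
f 65 51 66
f 65 66 53
f 66 51 52
f 66 52 53
f 68 67 70
f 68 70 69
f 70 67 71
f 70 71 69
f 71 67 72
f 71 72 69
f 72 67 73
f 72 73 69
f 73 67 74
f 73 74 69
f 74 67 75
f 74 75 69
f 75 67 76
f 75 76 69
f 76 67 77
f 76 77 69
f 77 67 68
f 77 68 69

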